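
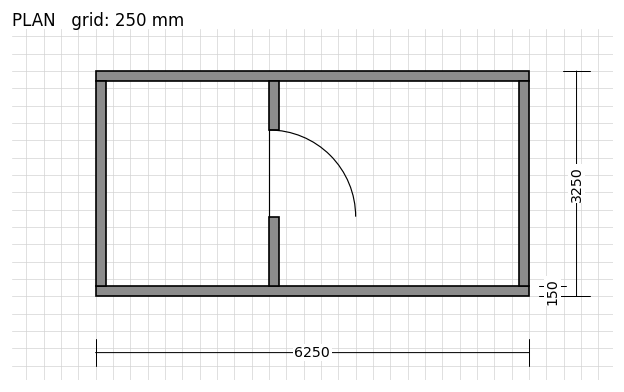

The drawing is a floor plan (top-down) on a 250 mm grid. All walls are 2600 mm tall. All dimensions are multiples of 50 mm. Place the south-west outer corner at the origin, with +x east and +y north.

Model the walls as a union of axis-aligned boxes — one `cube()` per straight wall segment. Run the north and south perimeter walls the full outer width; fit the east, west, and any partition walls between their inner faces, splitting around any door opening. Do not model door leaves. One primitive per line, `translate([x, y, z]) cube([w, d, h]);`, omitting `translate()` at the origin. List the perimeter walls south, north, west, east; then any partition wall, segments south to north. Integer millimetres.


cube([6250, 150, 2600]);
translate([0, 3100, 0]) cube([6250, 150, 2600]);
translate([0, 150, 0]) cube([150, 2950, 2600]);
translate([6100, 150, 0]) cube([150, 2950, 2600]);
translate([2500, 150, 0]) cube([150, 1000, 2600]);
translate([2500, 2400, 0]) cube([150, 700, 2600]);


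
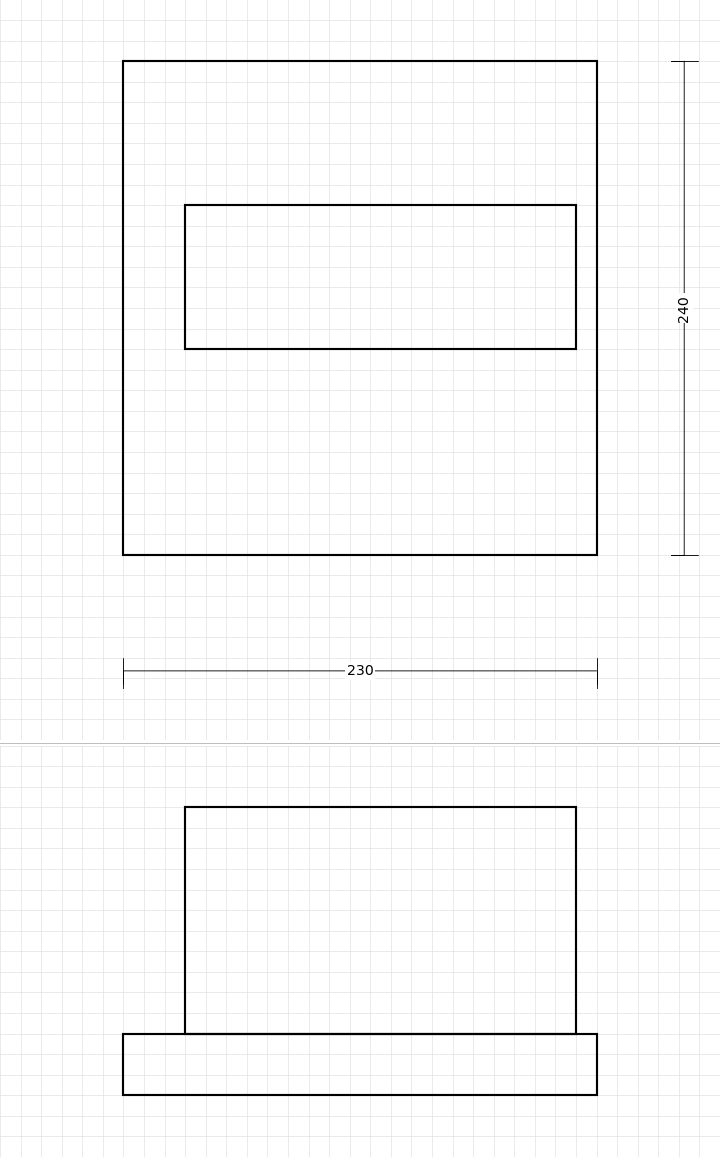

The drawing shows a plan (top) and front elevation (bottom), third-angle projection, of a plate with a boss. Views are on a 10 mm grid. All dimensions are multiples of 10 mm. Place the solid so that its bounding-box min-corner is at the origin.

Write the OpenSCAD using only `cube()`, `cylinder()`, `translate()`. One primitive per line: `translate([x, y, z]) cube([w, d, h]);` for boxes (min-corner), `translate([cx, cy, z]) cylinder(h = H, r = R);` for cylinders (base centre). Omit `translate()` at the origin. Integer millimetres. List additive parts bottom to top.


cube([230, 240, 30]);
translate([30, 100, 30]) cube([190, 70, 110]);


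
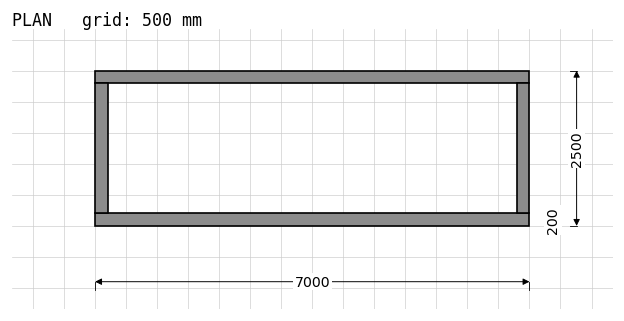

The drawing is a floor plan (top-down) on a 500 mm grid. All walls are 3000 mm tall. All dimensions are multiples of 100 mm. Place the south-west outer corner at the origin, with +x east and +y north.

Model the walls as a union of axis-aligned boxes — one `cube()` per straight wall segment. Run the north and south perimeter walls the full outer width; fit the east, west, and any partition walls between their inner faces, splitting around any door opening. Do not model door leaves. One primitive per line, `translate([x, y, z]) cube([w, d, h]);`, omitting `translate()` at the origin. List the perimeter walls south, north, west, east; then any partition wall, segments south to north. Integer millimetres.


cube([7000, 200, 3000]);
translate([0, 2300, 0]) cube([7000, 200, 3000]);
translate([0, 200, 0]) cube([200, 2100, 3000]);
translate([6800, 200, 0]) cube([200, 2100, 3000]);


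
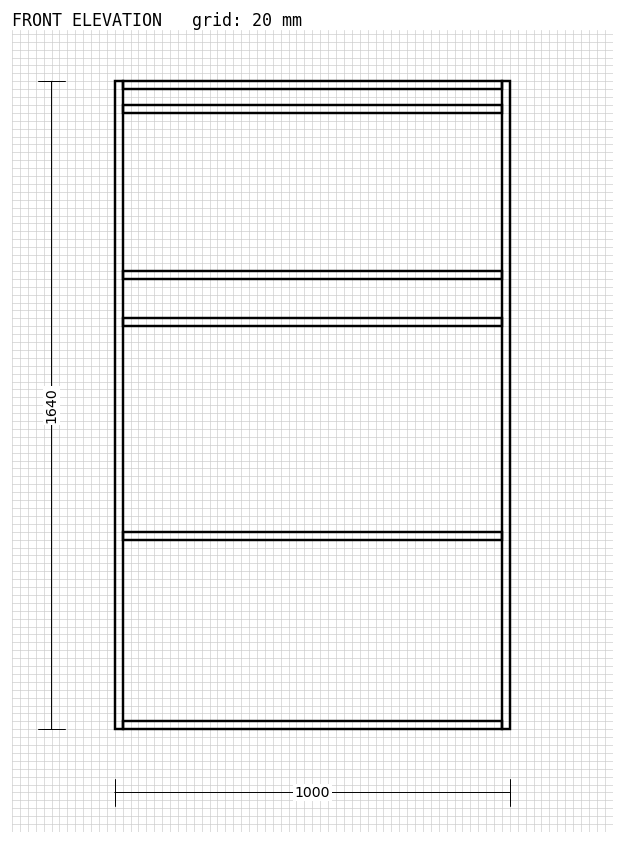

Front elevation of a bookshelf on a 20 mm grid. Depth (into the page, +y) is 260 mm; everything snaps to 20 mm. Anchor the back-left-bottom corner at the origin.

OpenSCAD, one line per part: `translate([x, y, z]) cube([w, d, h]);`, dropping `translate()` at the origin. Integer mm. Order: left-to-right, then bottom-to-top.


cube([20, 260, 1640]);
translate([20, 0, 0]) cube([960, 260, 20]);
translate([20, 0, 480]) cube([960, 260, 20]);
translate([20, 0, 1020]) cube([960, 260, 20]);
translate([20, 0, 1140]) cube([960, 260, 20]);
translate([20, 0, 1560]) cube([960, 260, 20]);
translate([20, 0, 1620]) cube([960, 260, 20]);
translate([980, 0, 0]) cube([20, 260, 1640]);


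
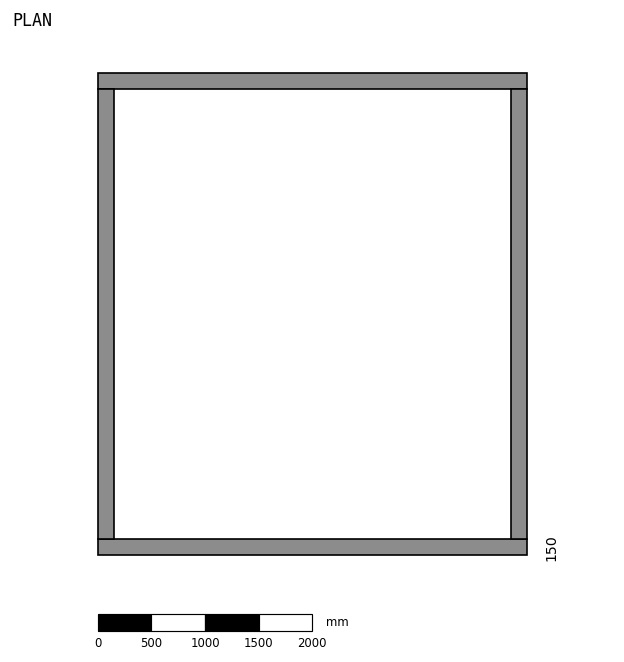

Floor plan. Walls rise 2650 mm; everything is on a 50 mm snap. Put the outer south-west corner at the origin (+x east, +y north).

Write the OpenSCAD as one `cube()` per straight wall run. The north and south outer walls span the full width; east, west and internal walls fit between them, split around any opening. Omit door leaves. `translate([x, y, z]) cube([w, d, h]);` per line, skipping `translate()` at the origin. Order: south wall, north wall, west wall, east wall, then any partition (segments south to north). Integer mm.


cube([4000, 150, 2650]);
translate([0, 4350, 0]) cube([4000, 150, 2650]);
translate([0, 150, 0]) cube([150, 4200, 2650]);
translate([3850, 150, 0]) cube([150, 4200, 2650]);


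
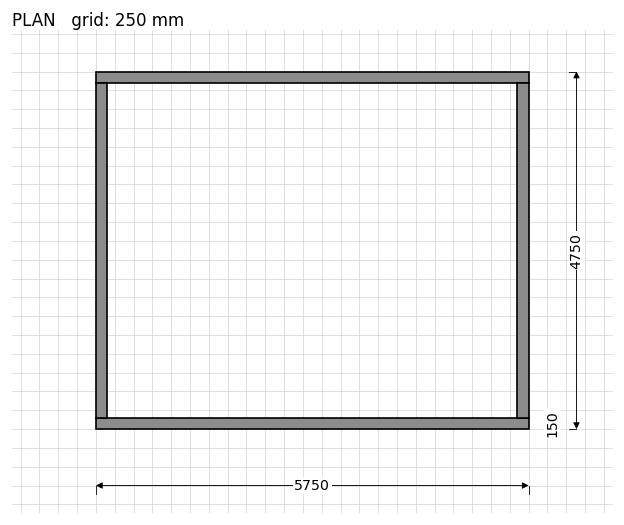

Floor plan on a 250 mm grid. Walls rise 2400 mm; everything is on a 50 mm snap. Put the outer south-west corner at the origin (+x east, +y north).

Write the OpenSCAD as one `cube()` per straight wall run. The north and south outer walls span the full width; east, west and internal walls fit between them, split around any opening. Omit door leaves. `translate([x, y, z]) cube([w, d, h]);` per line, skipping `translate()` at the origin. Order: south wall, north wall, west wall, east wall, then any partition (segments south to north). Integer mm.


cube([5750, 150, 2400]);
translate([0, 4600, 0]) cube([5750, 150, 2400]);
translate([0, 150, 0]) cube([150, 4450, 2400]);
translate([5600, 150, 0]) cube([150, 4450, 2400]);


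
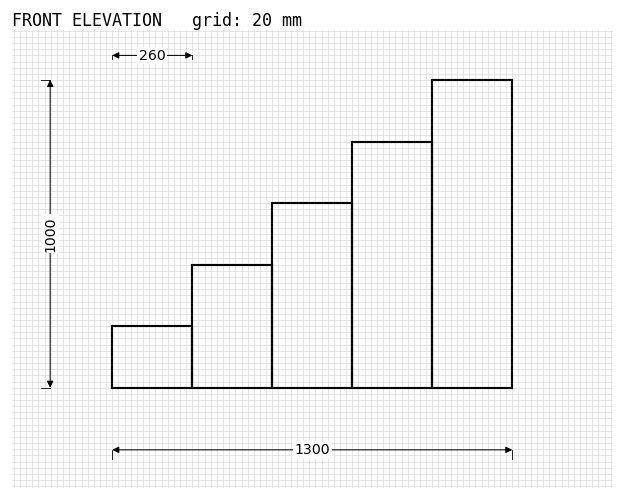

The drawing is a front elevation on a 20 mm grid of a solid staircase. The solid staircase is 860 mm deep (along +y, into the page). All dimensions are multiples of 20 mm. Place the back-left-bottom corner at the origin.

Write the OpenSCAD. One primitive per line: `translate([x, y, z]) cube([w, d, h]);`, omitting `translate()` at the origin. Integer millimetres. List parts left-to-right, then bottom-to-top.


cube([260, 860, 200]);
translate([260, 0, 0]) cube([260, 860, 400]);
translate([520, 0, 0]) cube([260, 860, 600]);
translate([780, 0, 0]) cube([260, 860, 800]);
translate([1040, 0, 0]) cube([260, 860, 1000]);


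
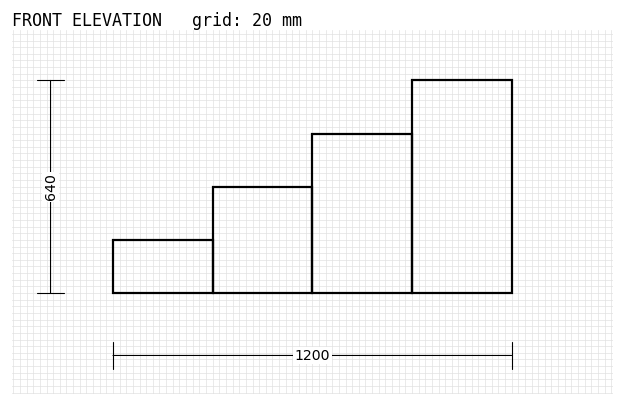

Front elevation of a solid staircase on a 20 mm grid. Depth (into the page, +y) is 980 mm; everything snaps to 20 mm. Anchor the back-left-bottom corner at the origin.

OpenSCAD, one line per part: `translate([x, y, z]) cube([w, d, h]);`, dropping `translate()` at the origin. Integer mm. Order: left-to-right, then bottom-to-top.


cube([300, 980, 160]);
translate([300, 0, 0]) cube([300, 980, 320]);
translate([600, 0, 0]) cube([300, 980, 480]);
translate([900, 0, 0]) cube([300, 980, 640]);


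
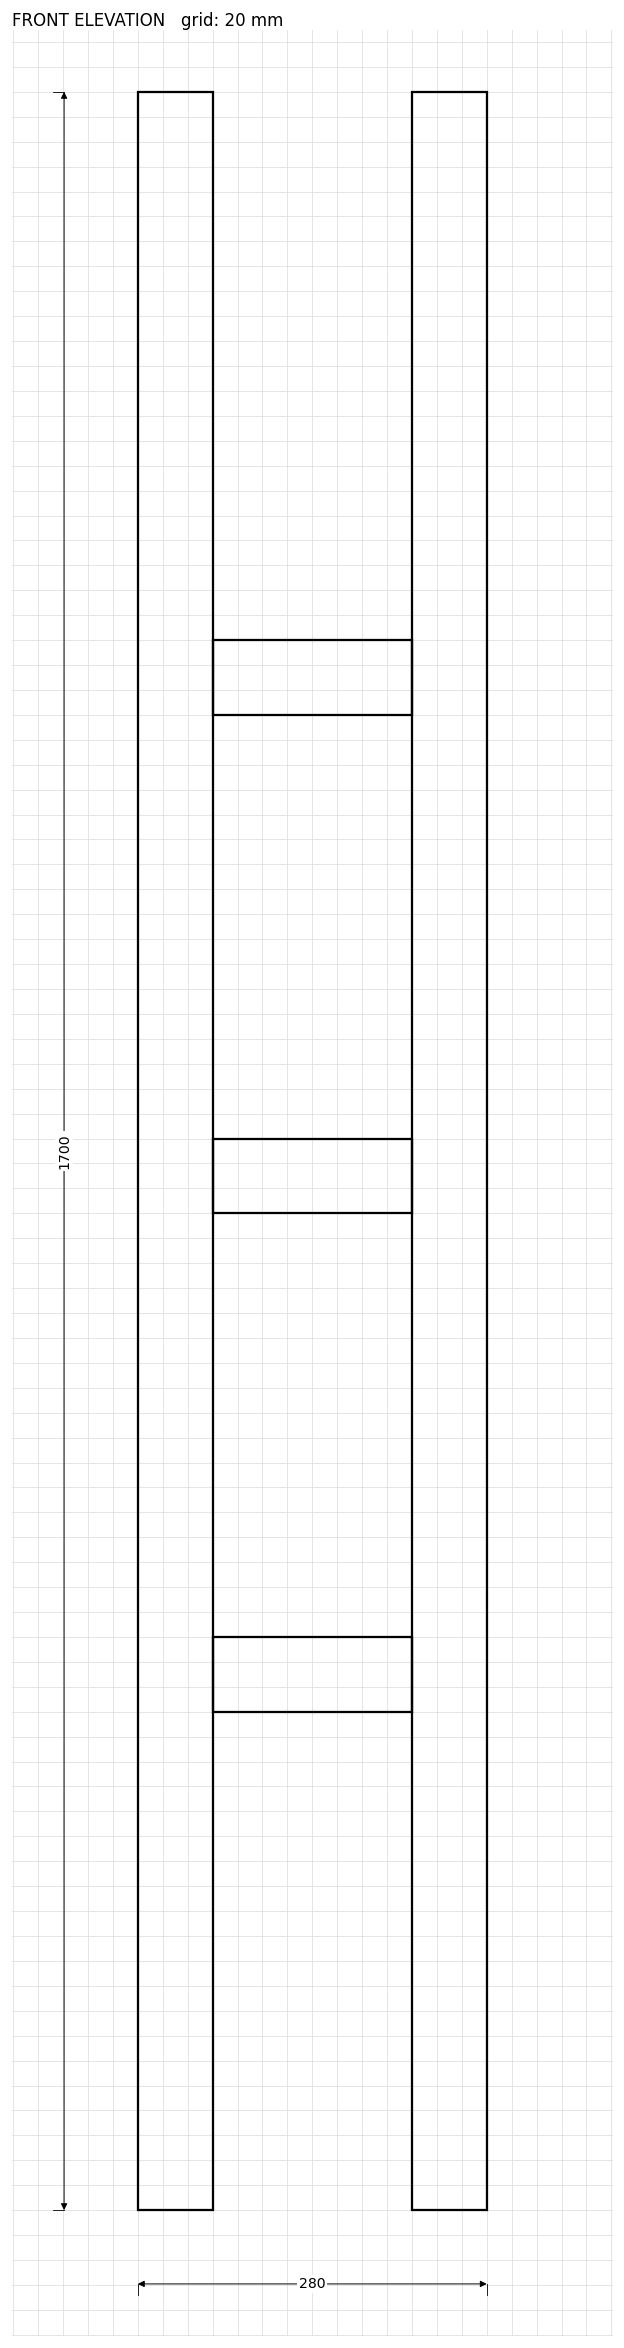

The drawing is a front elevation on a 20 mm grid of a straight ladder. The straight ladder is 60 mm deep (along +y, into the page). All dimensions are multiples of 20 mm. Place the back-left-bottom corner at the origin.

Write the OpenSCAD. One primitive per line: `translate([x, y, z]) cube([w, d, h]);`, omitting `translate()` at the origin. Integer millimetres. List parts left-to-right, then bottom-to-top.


cube([60, 60, 1700]);
translate([60, 0, 400]) cube([160, 60, 60]);
translate([60, 0, 800]) cube([160, 60, 60]);
translate([60, 0, 1200]) cube([160, 60, 60]);
translate([220, 0, 0]) cube([60, 60, 1700]);


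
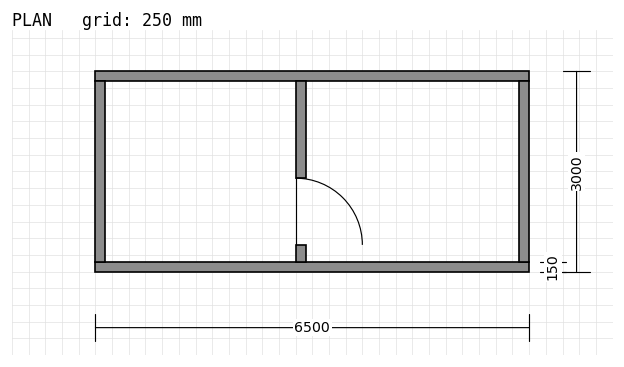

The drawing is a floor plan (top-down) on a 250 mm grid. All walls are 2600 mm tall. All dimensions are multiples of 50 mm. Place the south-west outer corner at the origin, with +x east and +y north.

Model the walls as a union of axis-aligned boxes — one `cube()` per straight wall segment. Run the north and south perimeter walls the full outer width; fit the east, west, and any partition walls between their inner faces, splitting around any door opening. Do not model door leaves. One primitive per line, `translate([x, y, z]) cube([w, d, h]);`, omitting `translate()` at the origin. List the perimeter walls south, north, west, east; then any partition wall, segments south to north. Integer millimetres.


cube([6500, 150, 2600]);
translate([0, 2850, 0]) cube([6500, 150, 2600]);
translate([0, 150, 0]) cube([150, 2700, 2600]);
translate([6350, 150, 0]) cube([150, 2700, 2600]);
translate([3000, 150, 0]) cube([150, 250, 2600]);
translate([3000, 1400, 0]) cube([150, 1450, 2600]);


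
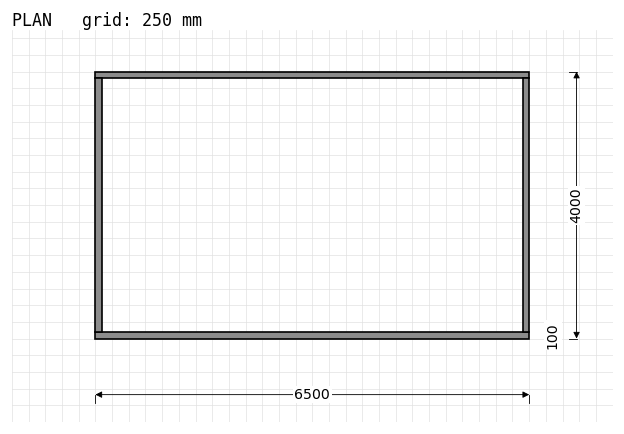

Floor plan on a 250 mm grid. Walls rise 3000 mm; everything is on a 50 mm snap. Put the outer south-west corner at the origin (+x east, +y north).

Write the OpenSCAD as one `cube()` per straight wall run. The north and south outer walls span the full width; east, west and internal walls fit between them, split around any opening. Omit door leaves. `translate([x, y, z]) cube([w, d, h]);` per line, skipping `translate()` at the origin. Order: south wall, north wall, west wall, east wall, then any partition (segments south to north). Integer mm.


cube([6500, 100, 3000]);
translate([0, 3900, 0]) cube([6500, 100, 3000]);
translate([0, 100, 0]) cube([100, 3800, 3000]);
translate([6400, 100, 0]) cube([100, 3800, 3000]);


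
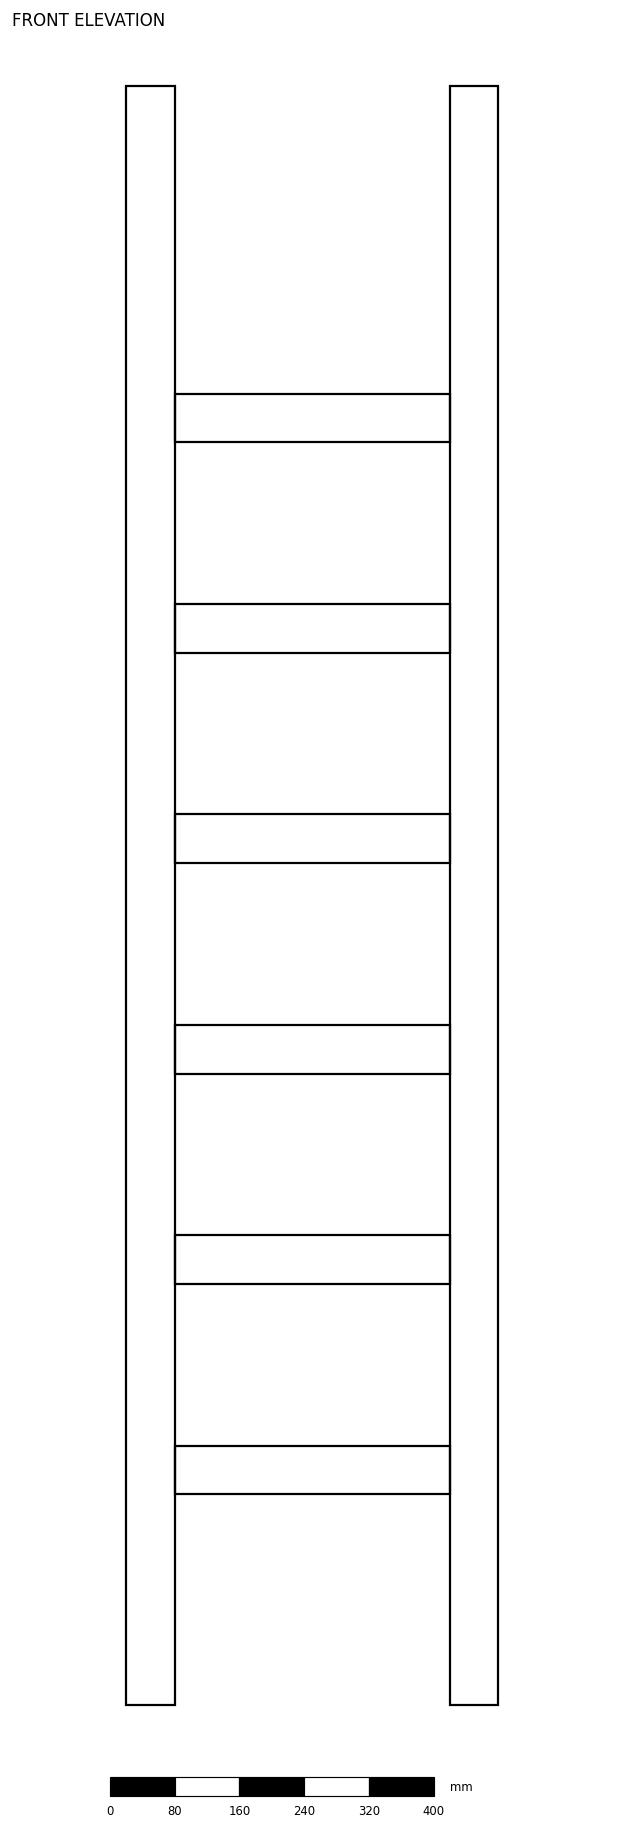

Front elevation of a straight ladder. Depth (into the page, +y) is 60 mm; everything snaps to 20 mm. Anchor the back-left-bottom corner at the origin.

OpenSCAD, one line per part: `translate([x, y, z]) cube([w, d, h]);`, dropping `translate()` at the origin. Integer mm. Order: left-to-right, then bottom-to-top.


cube([60, 60, 2000]);
translate([60, 0, 260]) cube([340, 60, 60]);
translate([60, 0, 520]) cube([340, 60, 60]);
translate([60, 0, 780]) cube([340, 60, 60]);
translate([60, 0, 1040]) cube([340, 60, 60]);
translate([60, 0, 1300]) cube([340, 60, 60]);
translate([60, 0, 1560]) cube([340, 60, 60]);
translate([400, 0, 0]) cube([60, 60, 2000]);


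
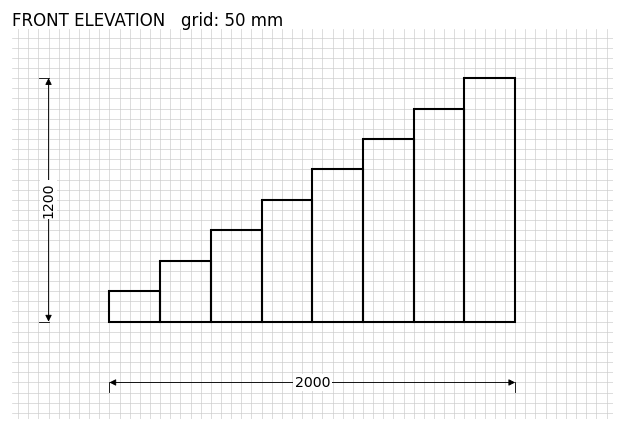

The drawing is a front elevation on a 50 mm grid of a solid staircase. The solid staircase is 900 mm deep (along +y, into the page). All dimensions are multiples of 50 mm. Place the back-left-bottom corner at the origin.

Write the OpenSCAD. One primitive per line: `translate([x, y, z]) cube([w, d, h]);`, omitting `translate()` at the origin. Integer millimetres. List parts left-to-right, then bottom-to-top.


cube([250, 900, 150]);
translate([250, 0, 0]) cube([250, 900, 300]);
translate([500, 0, 0]) cube([250, 900, 450]);
translate([750, 0, 0]) cube([250, 900, 600]);
translate([1000, 0, 0]) cube([250, 900, 750]);
translate([1250, 0, 0]) cube([250, 900, 900]);
translate([1500, 0, 0]) cube([250, 900, 1050]);
translate([1750, 0, 0]) cube([250, 900, 1200]);


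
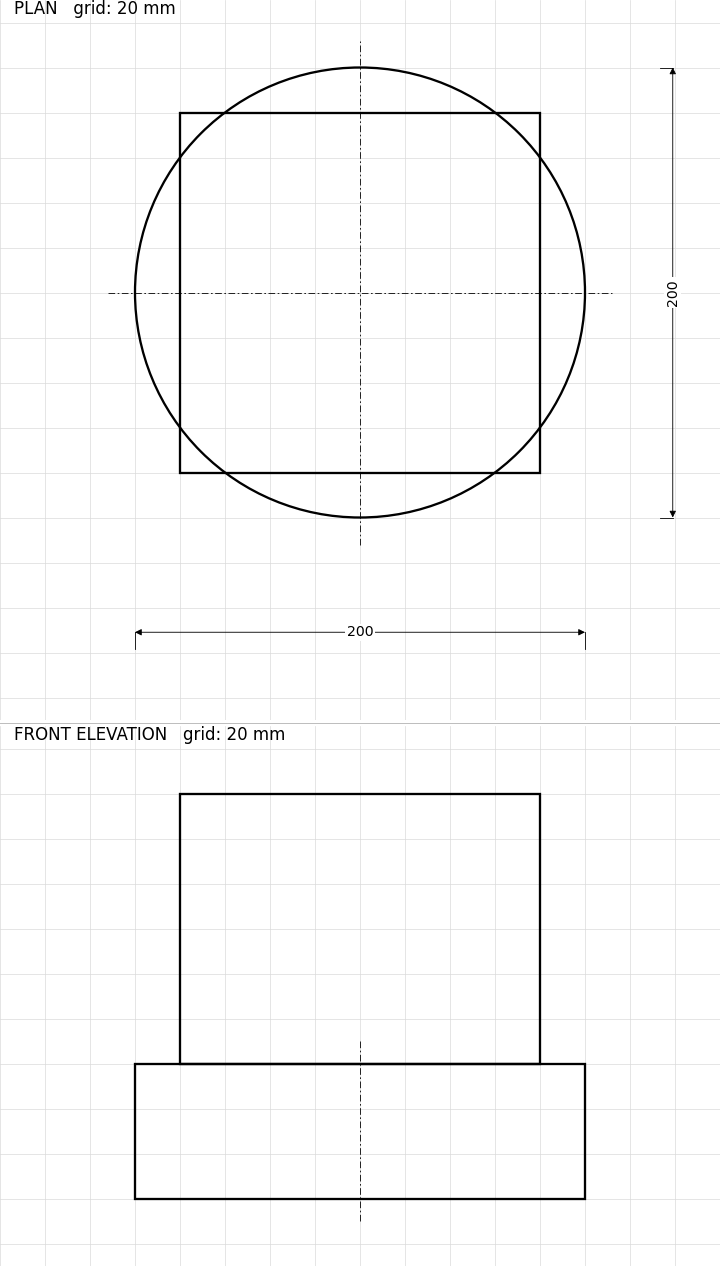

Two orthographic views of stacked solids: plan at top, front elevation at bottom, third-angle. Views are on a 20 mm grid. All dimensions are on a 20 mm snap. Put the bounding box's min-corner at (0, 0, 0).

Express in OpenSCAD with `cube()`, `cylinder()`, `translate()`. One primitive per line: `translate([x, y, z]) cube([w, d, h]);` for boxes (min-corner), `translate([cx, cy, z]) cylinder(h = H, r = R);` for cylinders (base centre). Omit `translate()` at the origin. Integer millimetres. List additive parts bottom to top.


translate([100, 100, 0]) cylinder(h = 60, r = 100);
translate([20, 20, 60]) cube([160, 160, 120]);


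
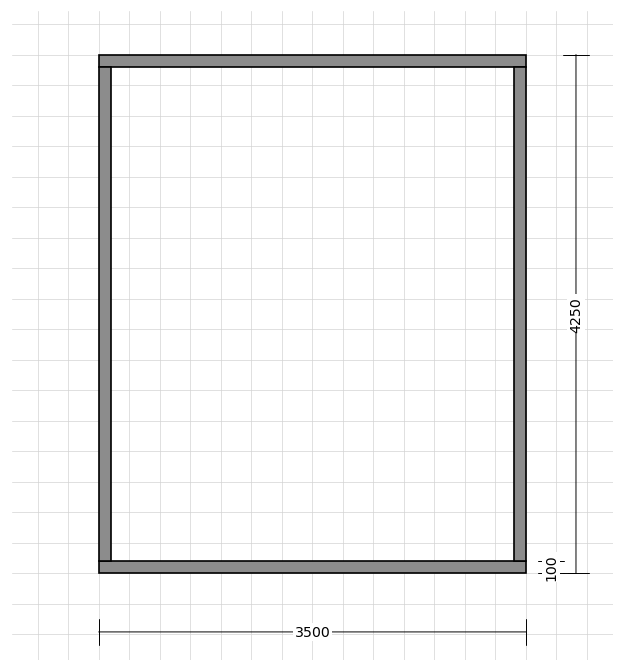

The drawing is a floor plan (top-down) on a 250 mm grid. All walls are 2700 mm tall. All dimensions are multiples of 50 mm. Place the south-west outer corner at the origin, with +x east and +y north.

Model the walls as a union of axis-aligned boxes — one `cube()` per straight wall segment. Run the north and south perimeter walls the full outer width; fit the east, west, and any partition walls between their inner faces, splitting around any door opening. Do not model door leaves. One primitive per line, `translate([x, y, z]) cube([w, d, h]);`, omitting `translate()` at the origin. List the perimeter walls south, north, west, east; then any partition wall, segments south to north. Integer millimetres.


cube([3500, 100, 2700]);
translate([0, 4150, 0]) cube([3500, 100, 2700]);
translate([0, 100, 0]) cube([100, 4050, 2700]);
translate([3400, 100, 0]) cube([100, 4050, 2700]);


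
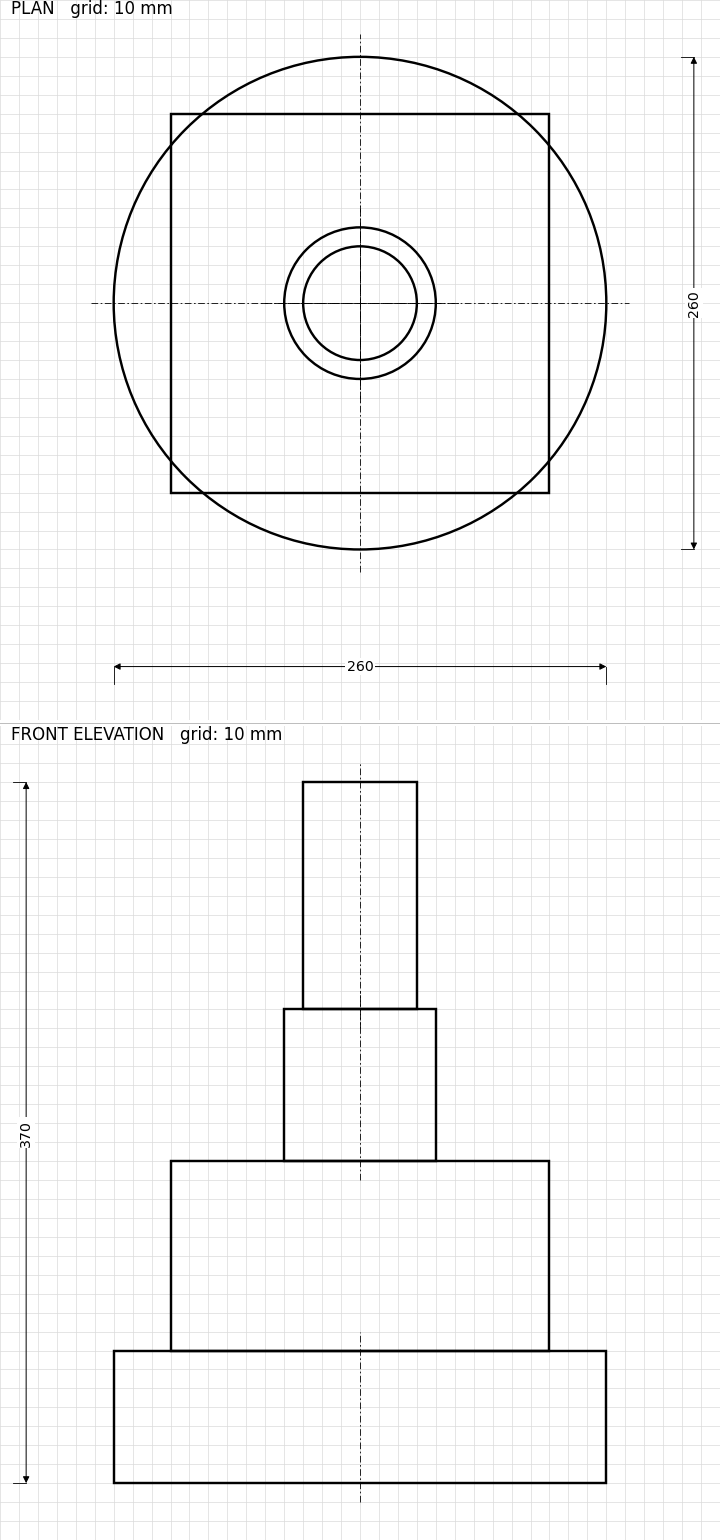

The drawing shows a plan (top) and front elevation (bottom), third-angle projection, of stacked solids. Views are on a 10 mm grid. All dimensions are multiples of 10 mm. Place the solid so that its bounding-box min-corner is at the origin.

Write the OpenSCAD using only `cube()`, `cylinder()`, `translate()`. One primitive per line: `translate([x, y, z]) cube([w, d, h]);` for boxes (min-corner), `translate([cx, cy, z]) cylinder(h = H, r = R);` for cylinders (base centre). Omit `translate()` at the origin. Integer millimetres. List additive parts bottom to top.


translate([130, 130, 0]) cylinder(h = 70, r = 130);
translate([30, 30, 70]) cube([200, 200, 100]);
translate([130, 130, 170]) cylinder(h = 80, r = 40);
translate([130, 130, 250]) cylinder(h = 120, r = 30);


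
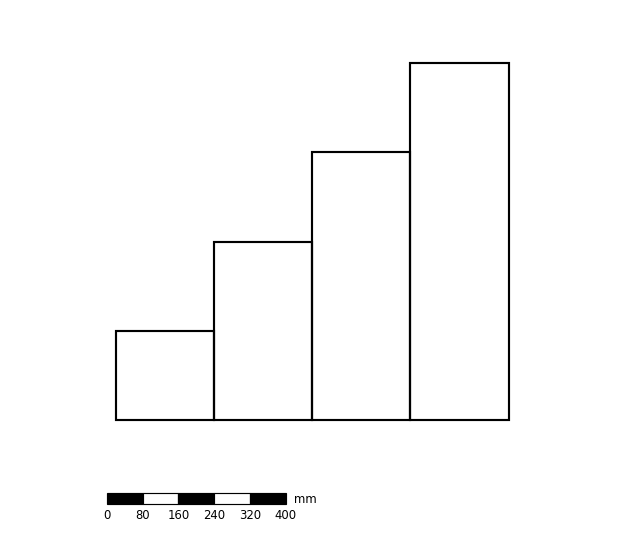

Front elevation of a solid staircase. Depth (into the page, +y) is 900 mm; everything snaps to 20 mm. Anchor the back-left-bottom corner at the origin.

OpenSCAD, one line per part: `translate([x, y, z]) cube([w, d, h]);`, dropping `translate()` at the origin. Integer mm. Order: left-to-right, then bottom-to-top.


cube([220, 900, 200]);
translate([220, 0, 0]) cube([220, 900, 400]);
translate([440, 0, 0]) cube([220, 900, 600]);
translate([660, 0, 0]) cube([220, 900, 800]);


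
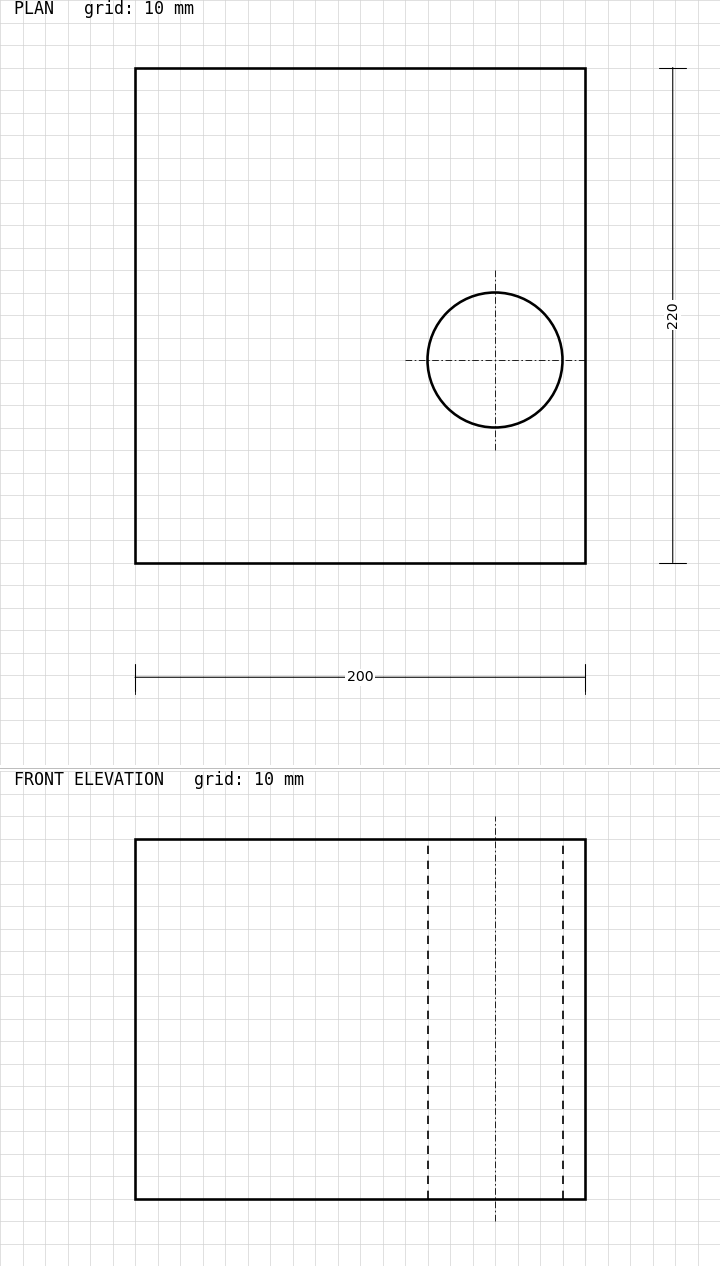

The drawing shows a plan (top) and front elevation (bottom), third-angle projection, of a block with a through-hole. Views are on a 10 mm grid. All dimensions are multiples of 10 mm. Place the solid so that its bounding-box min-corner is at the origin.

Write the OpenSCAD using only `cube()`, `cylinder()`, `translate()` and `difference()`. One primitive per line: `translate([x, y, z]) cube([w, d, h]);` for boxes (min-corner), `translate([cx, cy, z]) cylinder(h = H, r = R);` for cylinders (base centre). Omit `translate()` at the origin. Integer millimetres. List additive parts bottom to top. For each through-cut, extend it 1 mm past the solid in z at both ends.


difference() {
  cube([200, 220, 160]);
  translate([160, 90, -1]) cylinder(h = 162, r = 30);
}


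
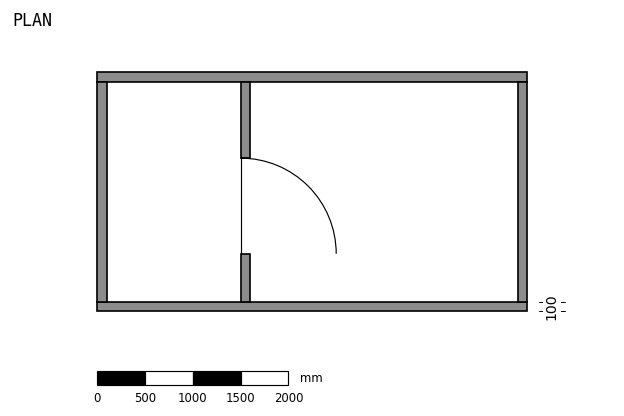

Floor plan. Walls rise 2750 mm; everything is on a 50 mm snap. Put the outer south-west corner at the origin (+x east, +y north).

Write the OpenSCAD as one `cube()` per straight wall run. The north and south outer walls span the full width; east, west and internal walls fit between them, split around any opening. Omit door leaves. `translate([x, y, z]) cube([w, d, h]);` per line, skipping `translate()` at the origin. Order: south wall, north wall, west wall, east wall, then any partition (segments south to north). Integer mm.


cube([4500, 100, 2750]);
translate([0, 2400, 0]) cube([4500, 100, 2750]);
translate([0, 100, 0]) cube([100, 2300, 2750]);
translate([4400, 100, 0]) cube([100, 2300, 2750]);
translate([1500, 100, 0]) cube([100, 500, 2750]);
translate([1500, 1600, 0]) cube([100, 800, 2750]);


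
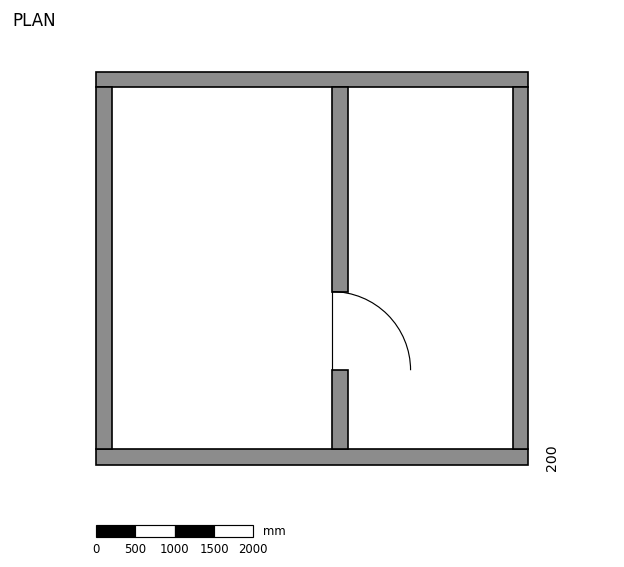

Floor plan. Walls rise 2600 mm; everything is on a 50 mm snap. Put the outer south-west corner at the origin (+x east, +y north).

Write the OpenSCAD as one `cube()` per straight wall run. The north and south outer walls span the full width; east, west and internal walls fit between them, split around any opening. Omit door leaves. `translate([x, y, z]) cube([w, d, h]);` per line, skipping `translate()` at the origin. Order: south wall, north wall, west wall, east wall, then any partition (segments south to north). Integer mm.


cube([5500, 200, 2600]);
translate([0, 4800, 0]) cube([5500, 200, 2600]);
translate([0, 200, 0]) cube([200, 4600, 2600]);
translate([5300, 200, 0]) cube([200, 4600, 2600]);
translate([3000, 200, 0]) cube([200, 1000, 2600]);
translate([3000, 2200, 0]) cube([200, 2600, 2600]);


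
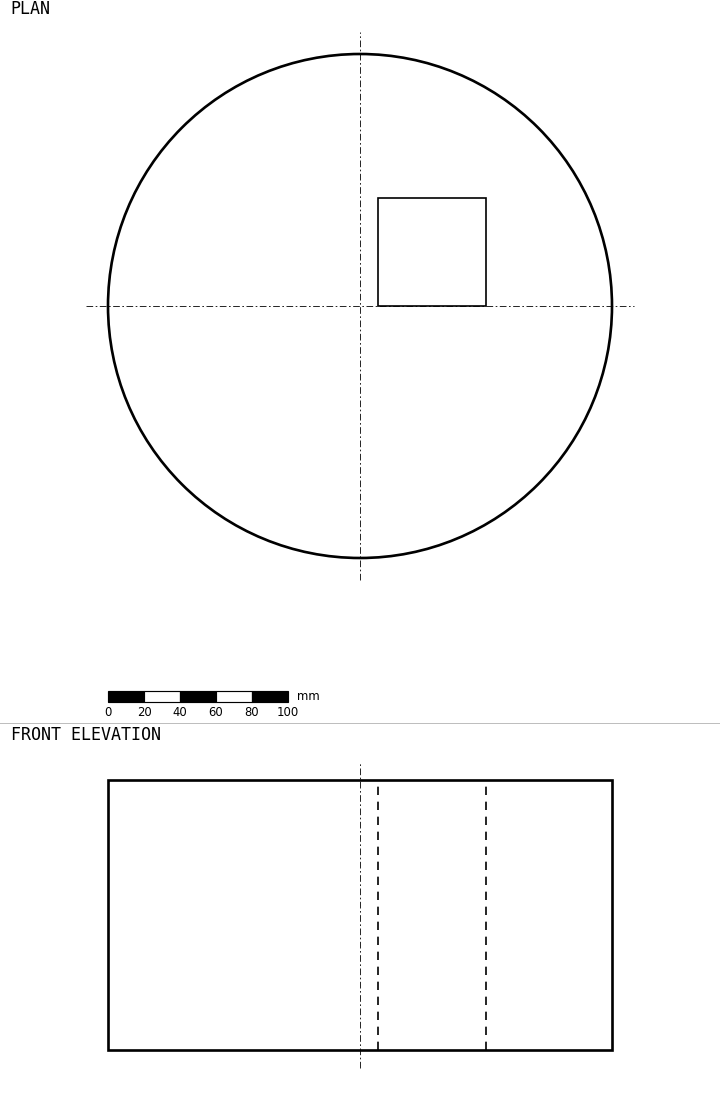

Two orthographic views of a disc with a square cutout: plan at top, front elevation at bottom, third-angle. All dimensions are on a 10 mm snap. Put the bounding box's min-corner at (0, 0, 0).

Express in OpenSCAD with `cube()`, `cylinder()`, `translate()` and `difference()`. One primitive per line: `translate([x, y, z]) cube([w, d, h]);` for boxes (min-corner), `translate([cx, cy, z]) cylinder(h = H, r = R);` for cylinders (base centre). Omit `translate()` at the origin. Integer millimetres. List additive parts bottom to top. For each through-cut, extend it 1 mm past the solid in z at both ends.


difference() {
  translate([140, 140, 0]) cylinder(h = 150, r = 140);
  translate([150, 140, -1]) cube([60, 60, 152]);
}


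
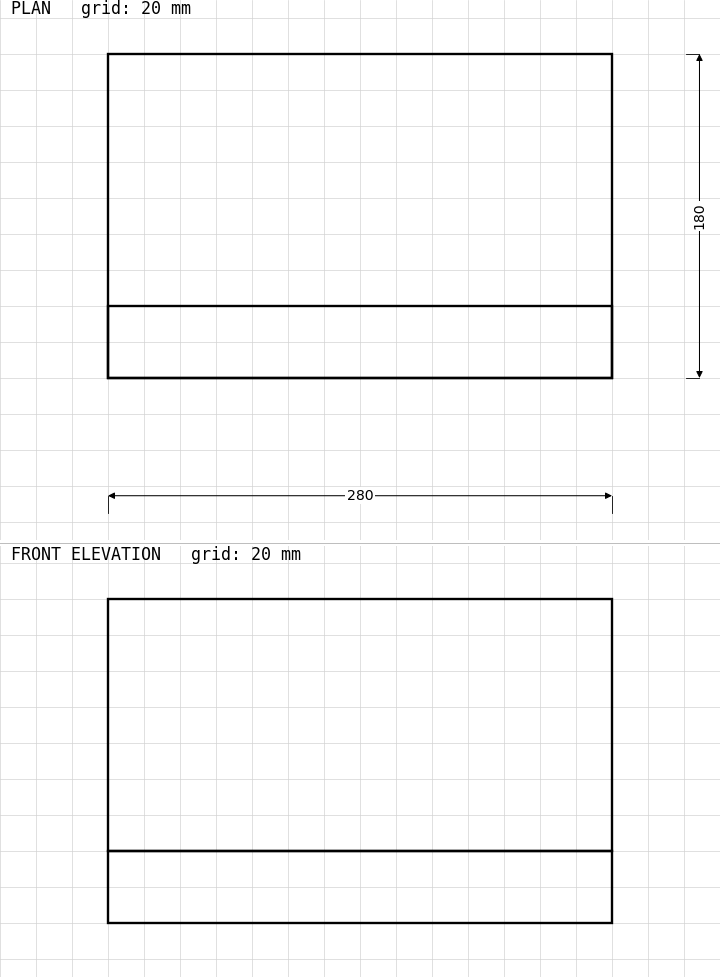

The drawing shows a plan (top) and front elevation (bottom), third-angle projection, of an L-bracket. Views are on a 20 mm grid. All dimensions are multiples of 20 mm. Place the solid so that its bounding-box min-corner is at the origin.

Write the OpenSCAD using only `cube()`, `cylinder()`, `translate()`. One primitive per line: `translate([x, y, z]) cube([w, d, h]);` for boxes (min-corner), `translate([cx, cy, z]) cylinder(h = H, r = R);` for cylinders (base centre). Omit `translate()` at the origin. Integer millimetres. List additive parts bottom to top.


cube([280, 180, 40]);
translate([0, 0, 40]) cube([280, 40, 140]);


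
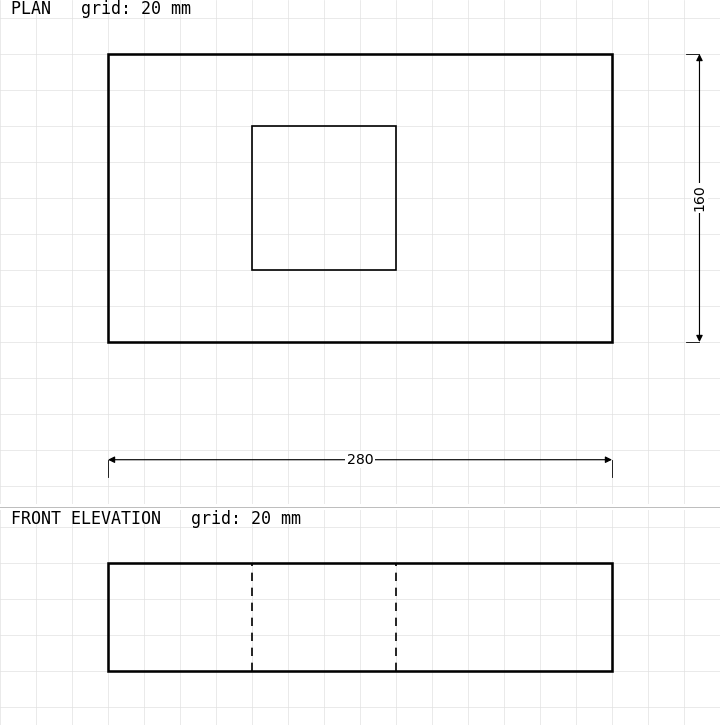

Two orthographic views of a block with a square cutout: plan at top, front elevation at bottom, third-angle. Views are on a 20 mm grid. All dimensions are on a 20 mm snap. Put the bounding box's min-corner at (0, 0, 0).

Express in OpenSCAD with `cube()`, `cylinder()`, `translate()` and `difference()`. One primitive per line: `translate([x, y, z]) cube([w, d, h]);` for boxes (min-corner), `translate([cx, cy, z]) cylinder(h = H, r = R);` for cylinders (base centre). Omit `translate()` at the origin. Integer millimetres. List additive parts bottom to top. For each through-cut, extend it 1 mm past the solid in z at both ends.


difference() {
  cube([280, 160, 60]);
  translate([80, 40, -1]) cube([80, 80, 62]);
}


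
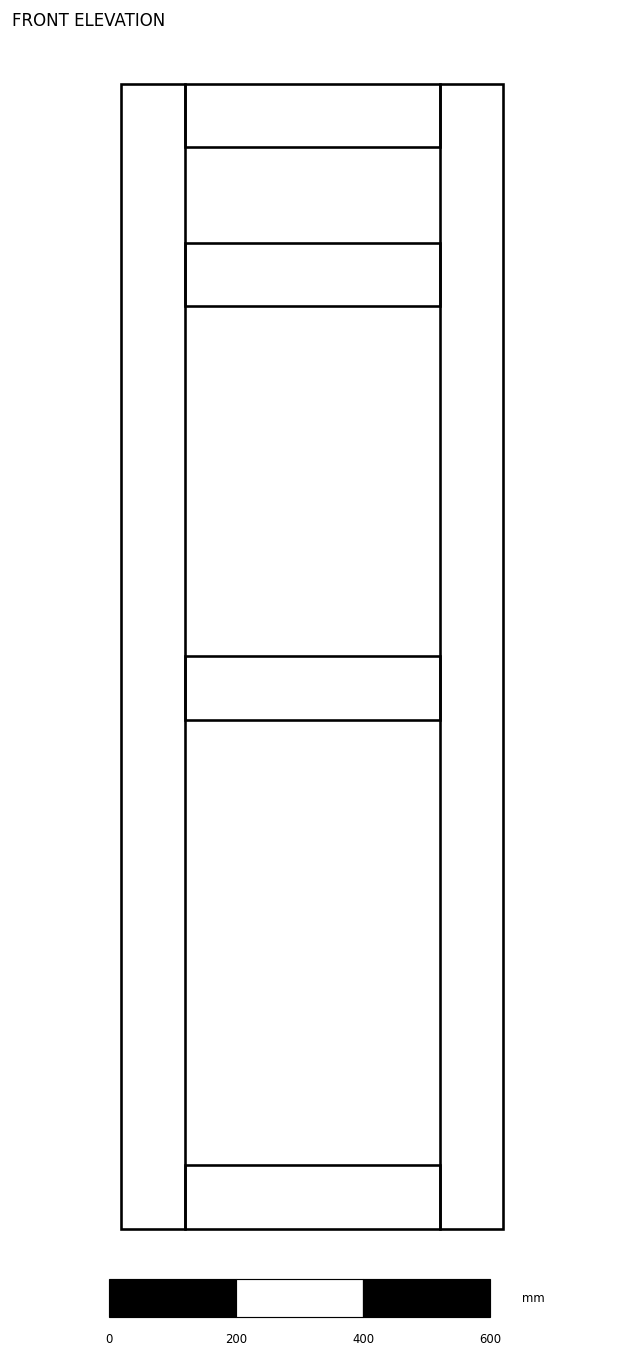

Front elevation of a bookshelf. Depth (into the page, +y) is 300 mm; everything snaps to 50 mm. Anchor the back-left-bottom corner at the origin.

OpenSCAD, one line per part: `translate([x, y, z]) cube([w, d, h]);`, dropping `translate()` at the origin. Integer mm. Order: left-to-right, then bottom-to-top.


cube([100, 300, 1800]);
translate([100, 0, 0]) cube([400, 300, 100]);
translate([100, 0, 800]) cube([400, 300, 100]);
translate([100, 0, 1450]) cube([400, 300, 100]);
translate([100, 0, 1700]) cube([400, 300, 100]);
translate([500, 0, 0]) cube([100, 300, 1800]);


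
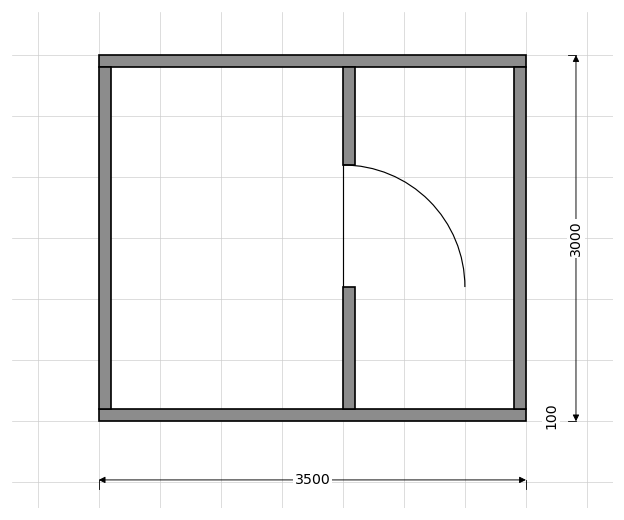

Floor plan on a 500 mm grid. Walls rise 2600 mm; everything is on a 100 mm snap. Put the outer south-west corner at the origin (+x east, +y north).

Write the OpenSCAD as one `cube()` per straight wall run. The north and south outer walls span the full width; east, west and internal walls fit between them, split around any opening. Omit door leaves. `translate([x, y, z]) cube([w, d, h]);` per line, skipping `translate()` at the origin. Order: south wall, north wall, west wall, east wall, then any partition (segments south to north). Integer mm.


cube([3500, 100, 2600]);
translate([0, 2900, 0]) cube([3500, 100, 2600]);
translate([0, 100, 0]) cube([100, 2800, 2600]);
translate([3400, 100, 0]) cube([100, 2800, 2600]);
translate([2000, 100, 0]) cube([100, 1000, 2600]);
translate([2000, 2100, 0]) cube([100, 800, 2600]);


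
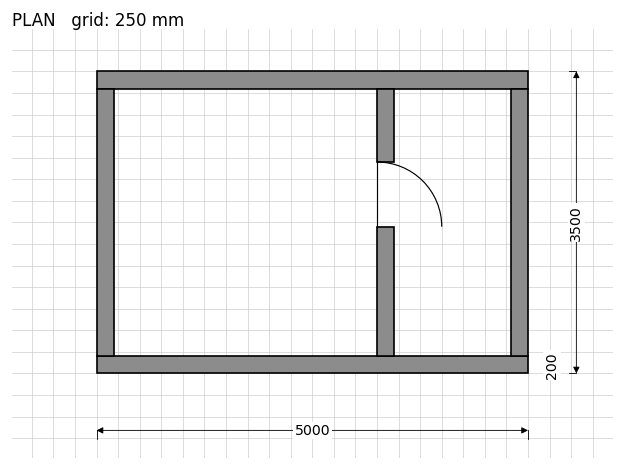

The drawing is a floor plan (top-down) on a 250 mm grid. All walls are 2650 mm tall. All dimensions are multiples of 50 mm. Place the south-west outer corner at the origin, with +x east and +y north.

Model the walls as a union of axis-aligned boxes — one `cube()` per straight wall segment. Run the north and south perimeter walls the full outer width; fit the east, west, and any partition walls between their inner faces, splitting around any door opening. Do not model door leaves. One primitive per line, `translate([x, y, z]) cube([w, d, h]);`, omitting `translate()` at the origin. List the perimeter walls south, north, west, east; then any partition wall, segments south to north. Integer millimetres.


cube([5000, 200, 2650]);
translate([0, 3300, 0]) cube([5000, 200, 2650]);
translate([0, 200, 0]) cube([200, 3100, 2650]);
translate([4800, 200, 0]) cube([200, 3100, 2650]);
translate([3250, 200, 0]) cube([200, 1500, 2650]);
translate([3250, 2450, 0]) cube([200, 850, 2650]);


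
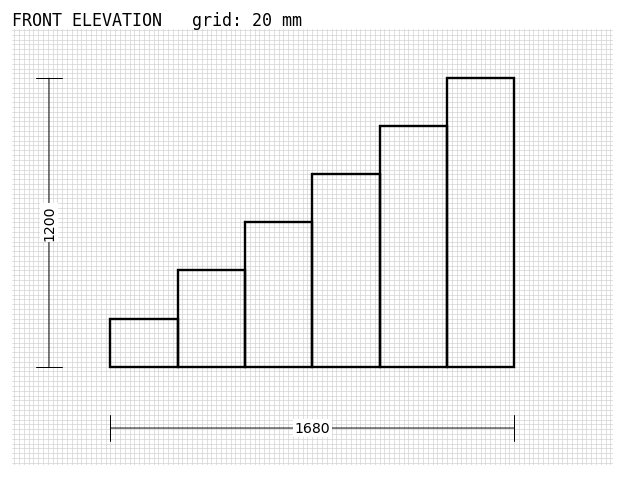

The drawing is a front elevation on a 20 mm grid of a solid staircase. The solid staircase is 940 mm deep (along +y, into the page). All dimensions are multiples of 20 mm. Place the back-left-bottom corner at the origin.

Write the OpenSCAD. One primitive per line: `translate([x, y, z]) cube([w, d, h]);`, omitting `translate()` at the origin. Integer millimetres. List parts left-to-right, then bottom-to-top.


cube([280, 940, 200]);
translate([280, 0, 0]) cube([280, 940, 400]);
translate([560, 0, 0]) cube([280, 940, 600]);
translate([840, 0, 0]) cube([280, 940, 800]);
translate([1120, 0, 0]) cube([280, 940, 1000]);
translate([1400, 0, 0]) cube([280, 940, 1200]);


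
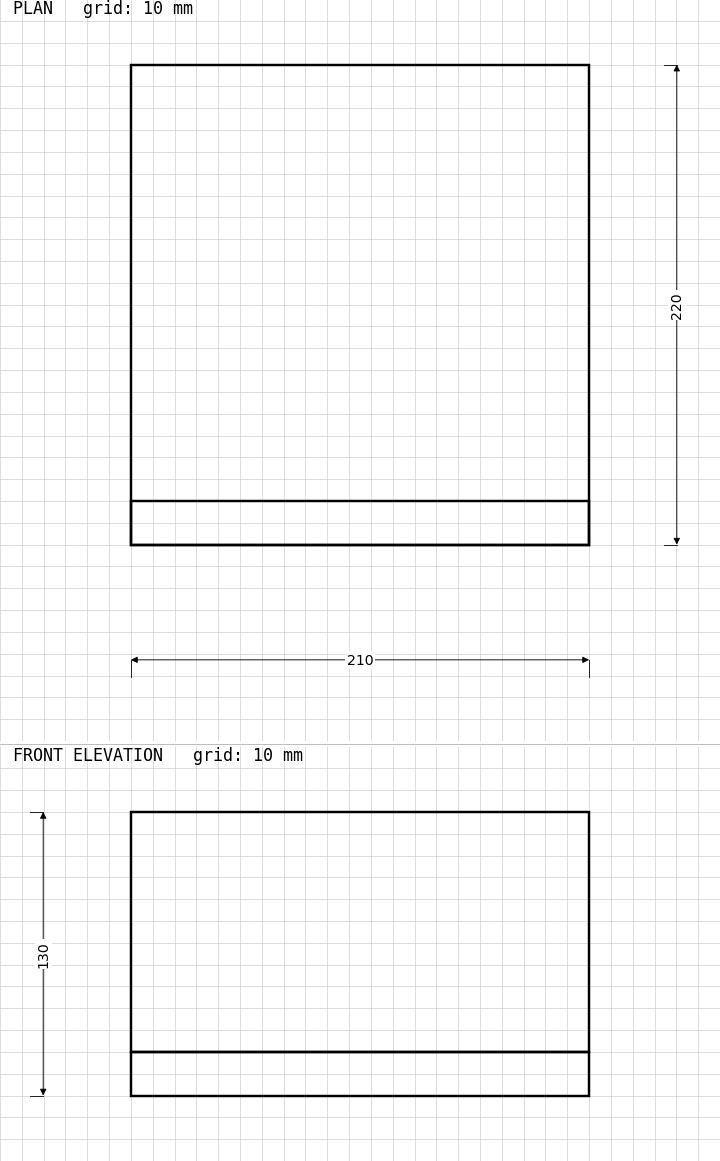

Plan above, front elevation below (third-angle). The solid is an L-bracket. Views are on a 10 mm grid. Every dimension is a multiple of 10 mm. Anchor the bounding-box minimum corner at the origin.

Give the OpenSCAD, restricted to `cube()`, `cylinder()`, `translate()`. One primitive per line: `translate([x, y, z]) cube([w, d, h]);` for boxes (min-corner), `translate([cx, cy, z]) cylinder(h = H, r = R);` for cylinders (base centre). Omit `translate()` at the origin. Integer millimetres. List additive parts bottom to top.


cube([210, 220, 20]);
translate([0, 0, 20]) cube([210, 20, 110]);


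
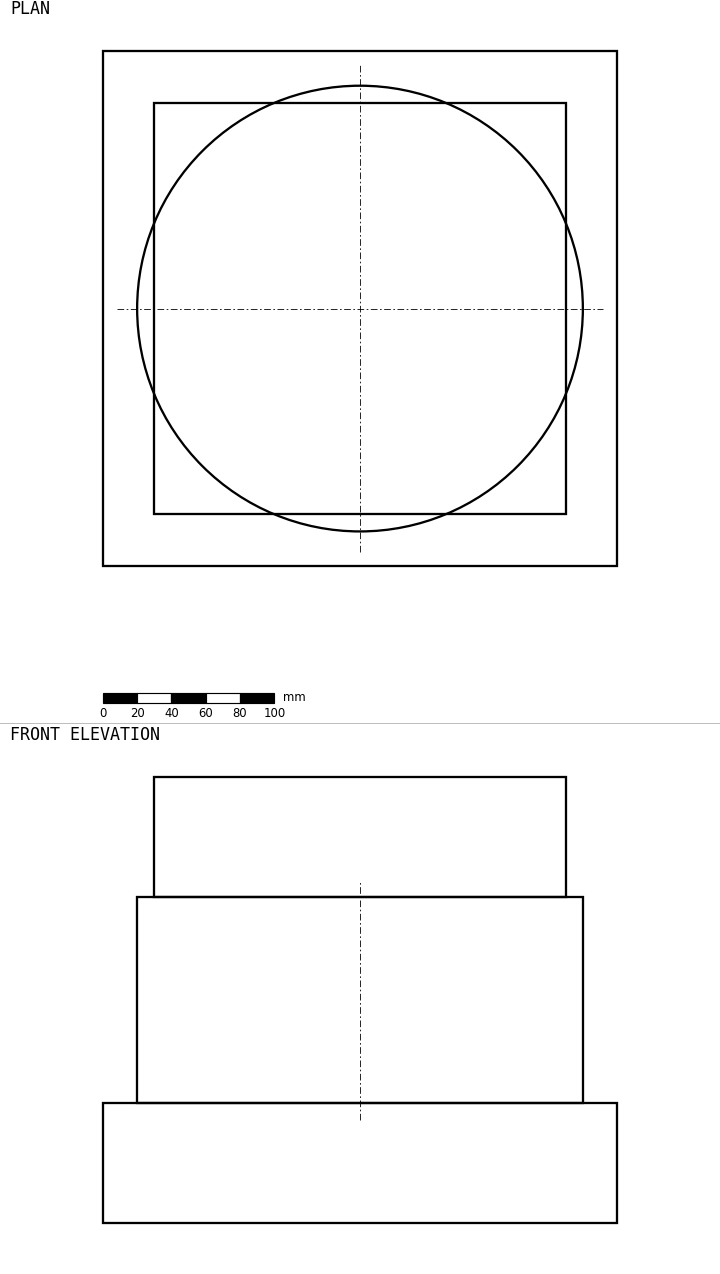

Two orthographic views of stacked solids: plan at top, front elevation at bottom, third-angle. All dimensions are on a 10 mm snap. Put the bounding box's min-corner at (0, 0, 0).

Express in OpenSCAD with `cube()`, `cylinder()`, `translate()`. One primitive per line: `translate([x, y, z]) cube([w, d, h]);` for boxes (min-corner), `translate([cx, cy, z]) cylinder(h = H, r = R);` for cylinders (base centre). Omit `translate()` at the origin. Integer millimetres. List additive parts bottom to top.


cube([300, 300, 70]);
translate([150, 150, 70]) cylinder(h = 120, r = 130);
translate([30, 30, 190]) cube([240, 240, 70]);


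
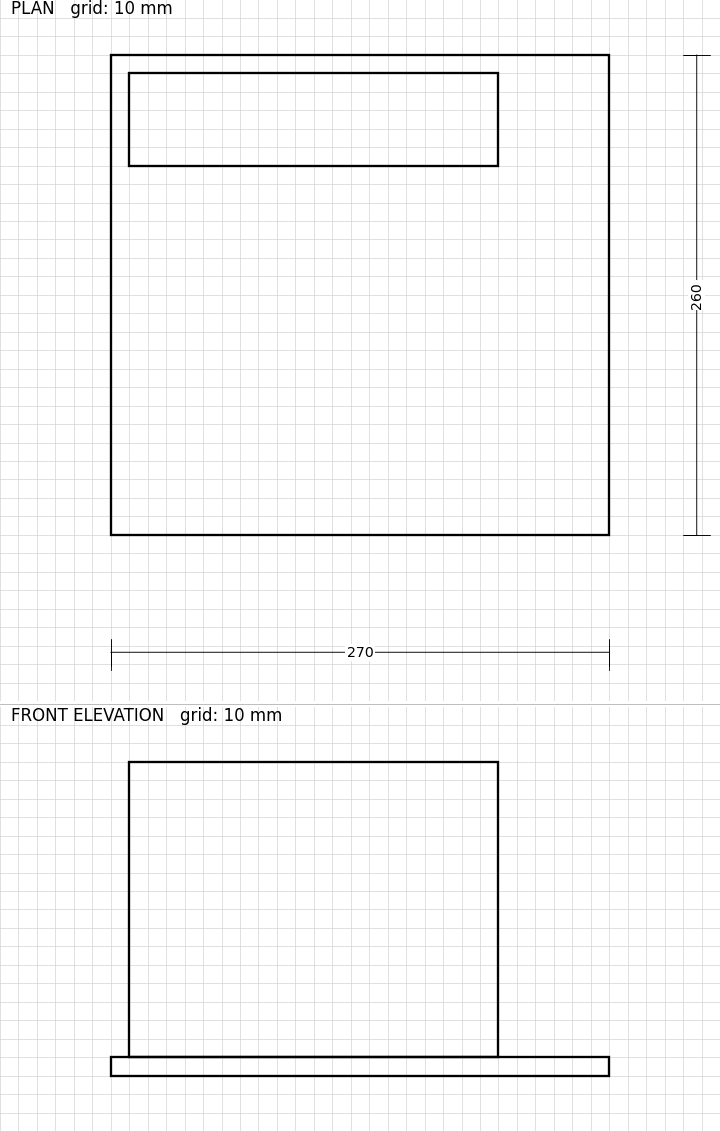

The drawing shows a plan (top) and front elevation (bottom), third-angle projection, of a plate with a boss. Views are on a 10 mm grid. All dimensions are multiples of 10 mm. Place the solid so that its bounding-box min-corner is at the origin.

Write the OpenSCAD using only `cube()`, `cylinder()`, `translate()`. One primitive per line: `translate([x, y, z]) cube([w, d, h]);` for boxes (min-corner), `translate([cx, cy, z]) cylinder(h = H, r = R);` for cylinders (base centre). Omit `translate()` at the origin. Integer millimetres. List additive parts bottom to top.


cube([270, 260, 10]);
translate([10, 200, 10]) cube([200, 50, 160]);


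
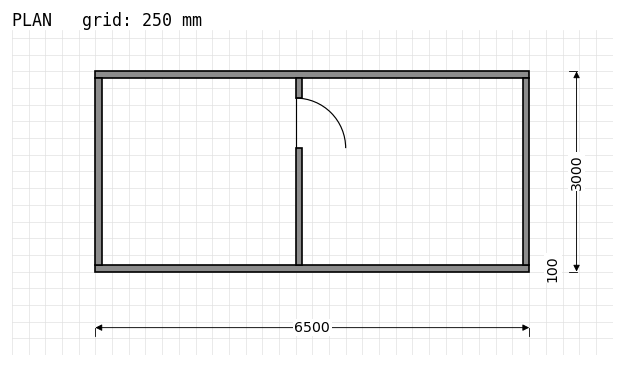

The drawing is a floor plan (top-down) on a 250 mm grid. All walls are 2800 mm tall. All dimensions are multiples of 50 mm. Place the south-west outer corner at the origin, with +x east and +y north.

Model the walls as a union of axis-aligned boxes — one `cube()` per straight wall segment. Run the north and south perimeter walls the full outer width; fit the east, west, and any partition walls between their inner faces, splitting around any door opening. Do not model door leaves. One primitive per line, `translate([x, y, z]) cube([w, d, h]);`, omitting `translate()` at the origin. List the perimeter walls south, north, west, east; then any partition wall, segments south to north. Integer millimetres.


cube([6500, 100, 2800]);
translate([0, 2900, 0]) cube([6500, 100, 2800]);
translate([0, 100, 0]) cube([100, 2800, 2800]);
translate([6400, 100, 0]) cube([100, 2800, 2800]);
translate([3000, 100, 0]) cube([100, 1750, 2800]);
translate([3000, 2600, 0]) cube([100, 300, 2800]);


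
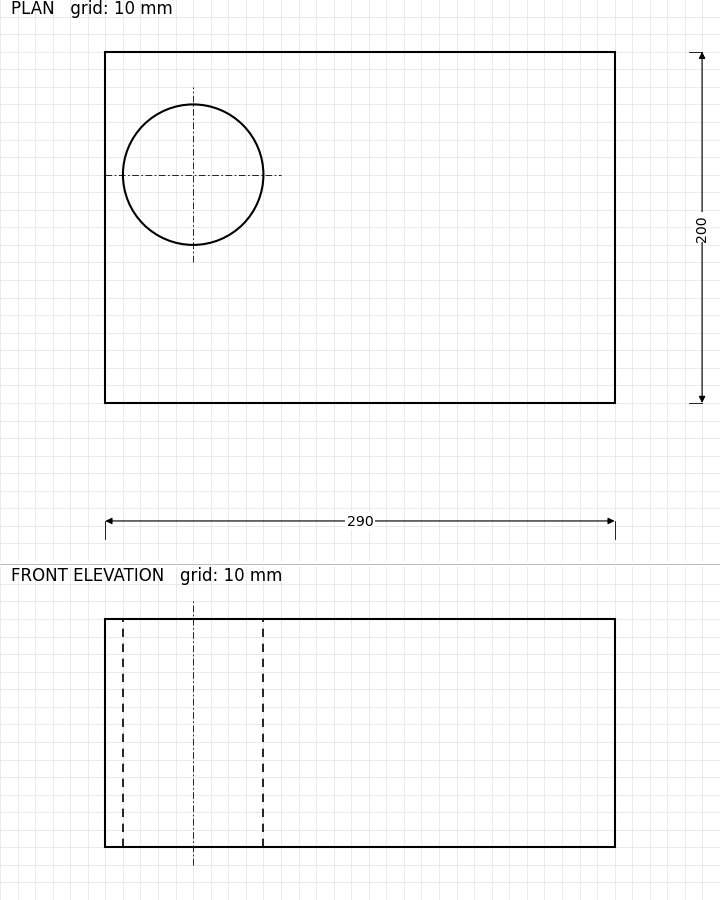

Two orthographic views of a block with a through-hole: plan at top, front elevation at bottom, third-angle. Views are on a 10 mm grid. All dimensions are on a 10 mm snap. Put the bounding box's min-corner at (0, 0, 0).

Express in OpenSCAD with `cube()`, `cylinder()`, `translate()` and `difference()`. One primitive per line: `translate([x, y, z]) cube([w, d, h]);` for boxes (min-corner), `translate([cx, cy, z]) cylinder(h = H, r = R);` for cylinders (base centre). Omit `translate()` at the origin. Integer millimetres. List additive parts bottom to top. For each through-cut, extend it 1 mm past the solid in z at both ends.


difference() {
  cube([290, 200, 130]);
  translate([50, 130, -1]) cylinder(h = 132, r = 40);
}


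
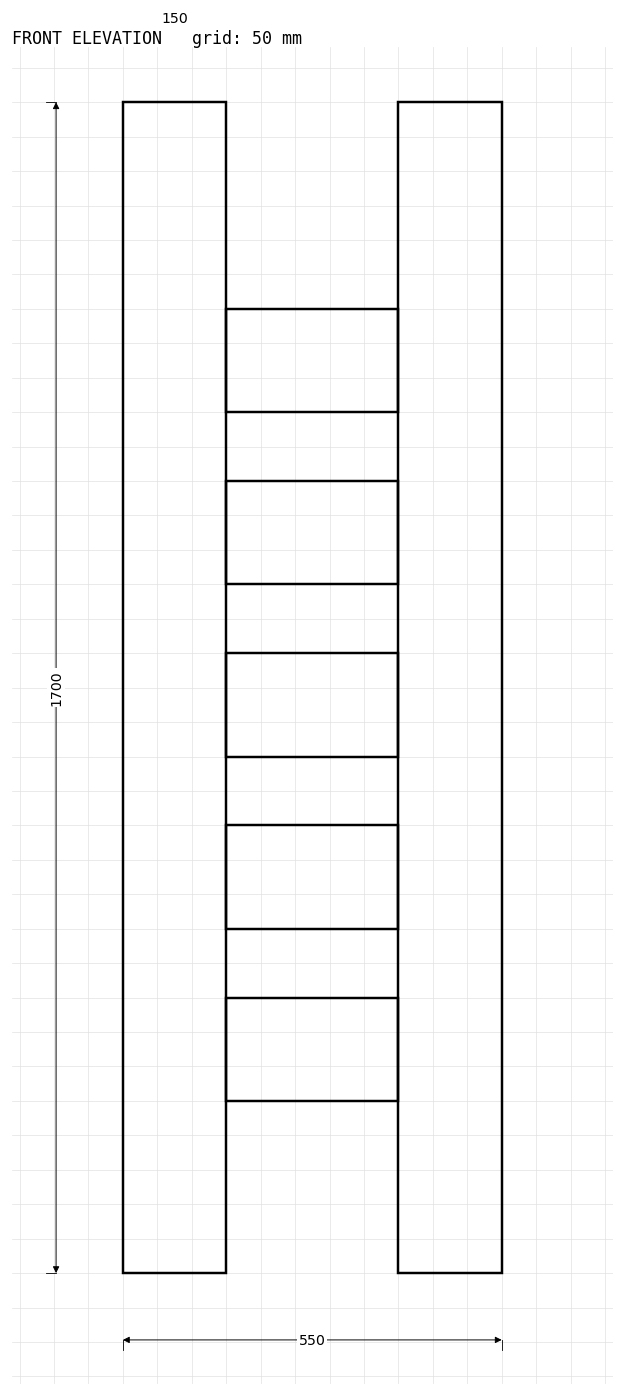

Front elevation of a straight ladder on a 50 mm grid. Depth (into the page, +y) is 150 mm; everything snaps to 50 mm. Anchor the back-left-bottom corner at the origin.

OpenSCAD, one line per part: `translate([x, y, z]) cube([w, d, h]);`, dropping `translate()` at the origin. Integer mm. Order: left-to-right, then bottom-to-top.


cube([150, 150, 1700]);
translate([150, 0, 250]) cube([250, 150, 150]);
translate([150, 0, 500]) cube([250, 150, 150]);
translate([150, 0, 750]) cube([250, 150, 150]);
translate([150, 0, 1000]) cube([250, 150, 150]);
translate([150, 0, 1250]) cube([250, 150, 150]);
translate([400, 0, 0]) cube([150, 150, 1700]);


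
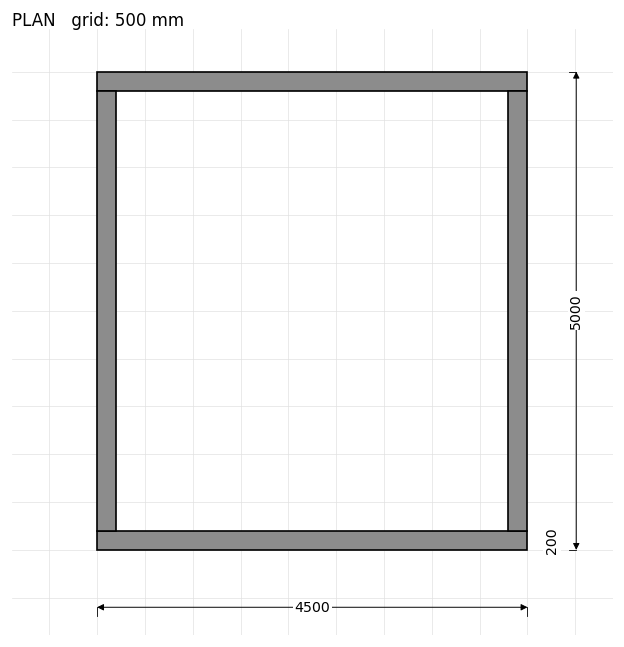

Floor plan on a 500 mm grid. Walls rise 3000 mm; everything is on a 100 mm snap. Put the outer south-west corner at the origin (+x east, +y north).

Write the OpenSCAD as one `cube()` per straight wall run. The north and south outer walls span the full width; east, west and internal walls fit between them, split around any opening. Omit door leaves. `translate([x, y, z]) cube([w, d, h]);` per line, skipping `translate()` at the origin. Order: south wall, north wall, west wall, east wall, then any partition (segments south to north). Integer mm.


cube([4500, 200, 3000]);
translate([0, 4800, 0]) cube([4500, 200, 3000]);
translate([0, 200, 0]) cube([200, 4600, 3000]);
translate([4300, 200, 0]) cube([200, 4600, 3000]);


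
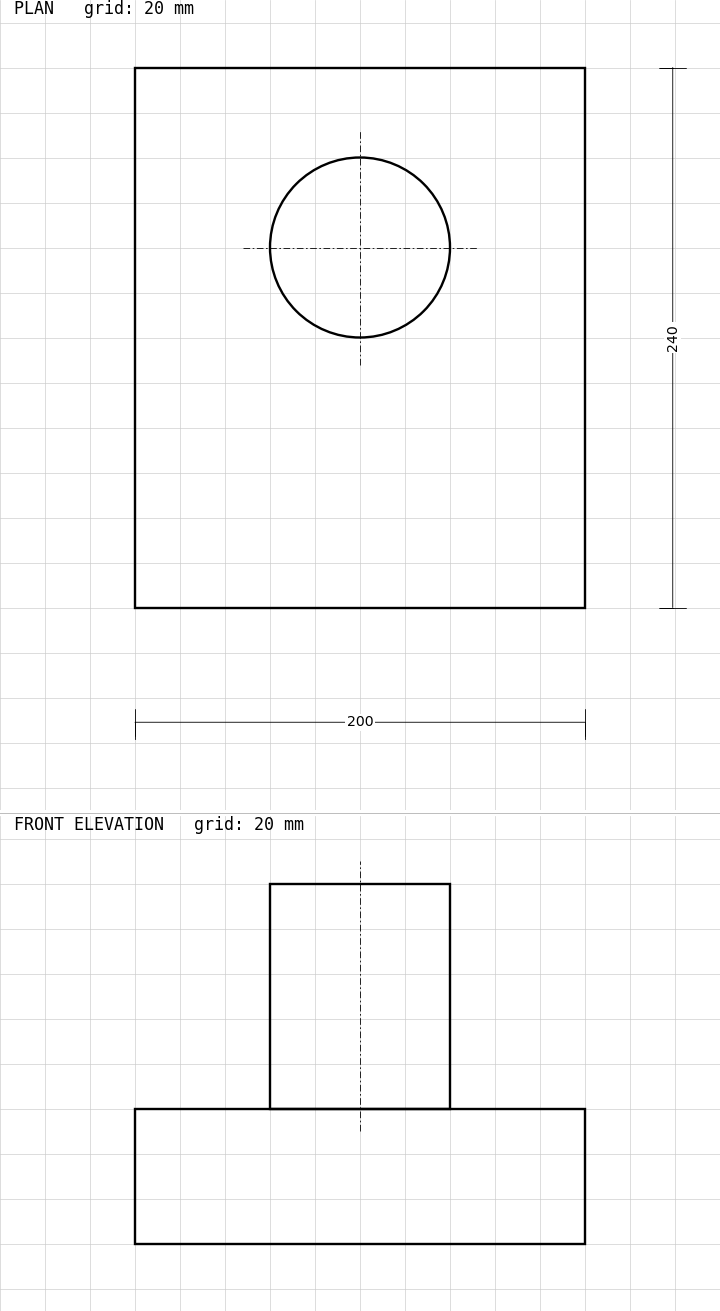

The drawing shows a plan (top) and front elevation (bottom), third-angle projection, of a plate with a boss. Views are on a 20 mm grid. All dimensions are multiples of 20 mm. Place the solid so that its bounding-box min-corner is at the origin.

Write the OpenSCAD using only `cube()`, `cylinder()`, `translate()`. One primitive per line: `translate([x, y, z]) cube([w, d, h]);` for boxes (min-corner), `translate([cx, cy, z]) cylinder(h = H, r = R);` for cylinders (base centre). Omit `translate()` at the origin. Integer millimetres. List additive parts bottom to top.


cube([200, 240, 60]);
translate([100, 160, 60]) cylinder(h = 100, r = 40);


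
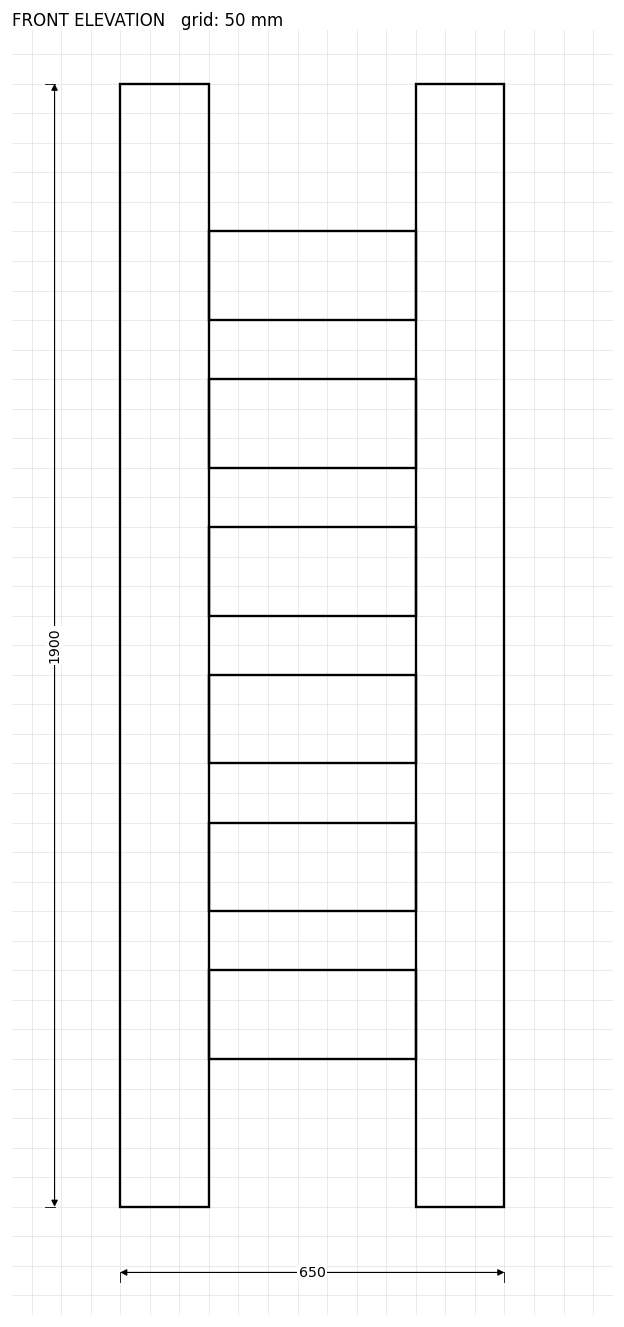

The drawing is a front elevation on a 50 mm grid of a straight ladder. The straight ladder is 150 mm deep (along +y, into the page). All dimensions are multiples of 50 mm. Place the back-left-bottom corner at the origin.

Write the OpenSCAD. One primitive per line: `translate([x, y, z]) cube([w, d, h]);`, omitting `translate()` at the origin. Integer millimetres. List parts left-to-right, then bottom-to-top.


cube([150, 150, 1900]);
translate([150, 0, 250]) cube([350, 150, 150]);
translate([150, 0, 500]) cube([350, 150, 150]);
translate([150, 0, 750]) cube([350, 150, 150]);
translate([150, 0, 1000]) cube([350, 150, 150]);
translate([150, 0, 1250]) cube([350, 150, 150]);
translate([150, 0, 1500]) cube([350, 150, 150]);
translate([500, 0, 0]) cube([150, 150, 1900]);


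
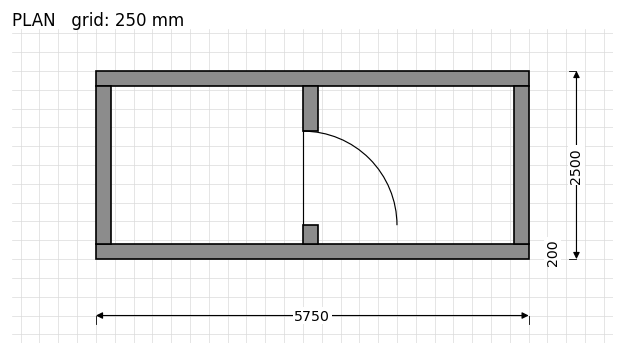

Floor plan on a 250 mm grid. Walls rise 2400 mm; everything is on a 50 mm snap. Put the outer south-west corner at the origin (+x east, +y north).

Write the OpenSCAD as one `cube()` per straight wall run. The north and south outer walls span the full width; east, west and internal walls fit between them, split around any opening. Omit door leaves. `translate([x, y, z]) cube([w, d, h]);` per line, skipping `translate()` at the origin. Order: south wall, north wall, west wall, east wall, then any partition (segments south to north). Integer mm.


cube([5750, 200, 2400]);
translate([0, 2300, 0]) cube([5750, 200, 2400]);
translate([0, 200, 0]) cube([200, 2100, 2400]);
translate([5550, 200, 0]) cube([200, 2100, 2400]);
translate([2750, 200, 0]) cube([200, 250, 2400]);
translate([2750, 1700, 0]) cube([200, 600, 2400]);
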